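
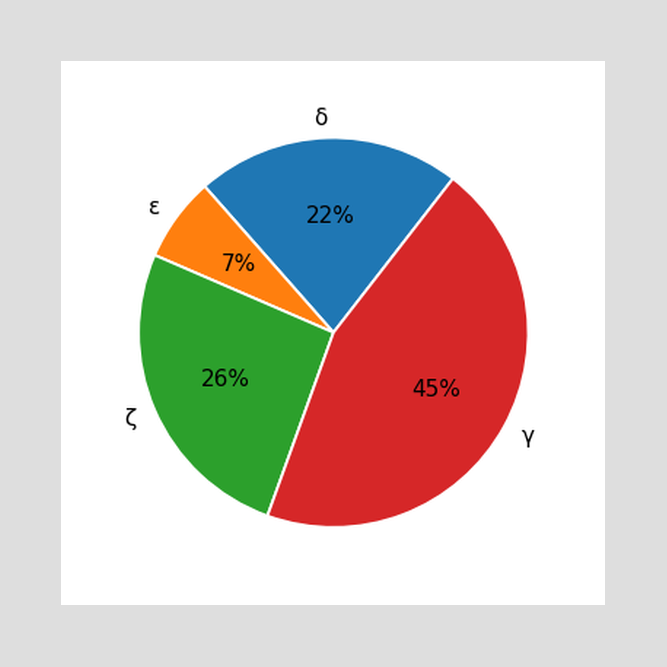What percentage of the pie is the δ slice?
The δ slice takes up 22% of the pie.

22%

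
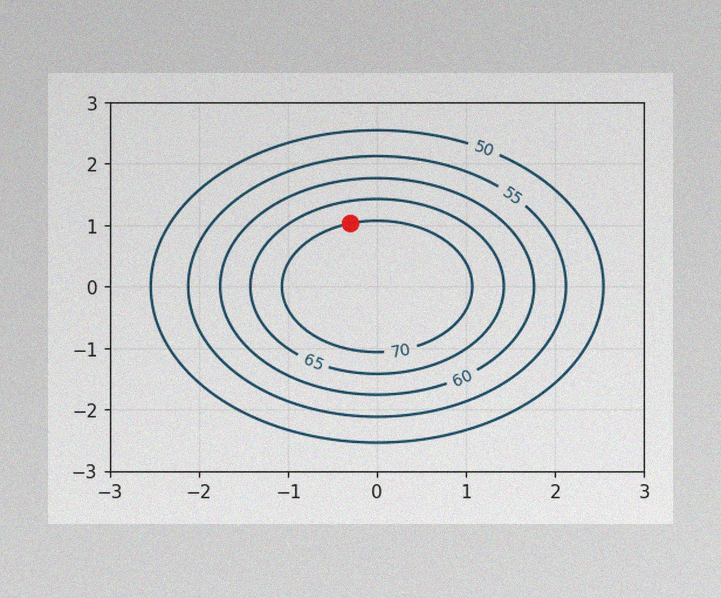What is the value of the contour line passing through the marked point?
70

The image has some photo noise and uneven lighting. The marked point sits on the contour labelled 70.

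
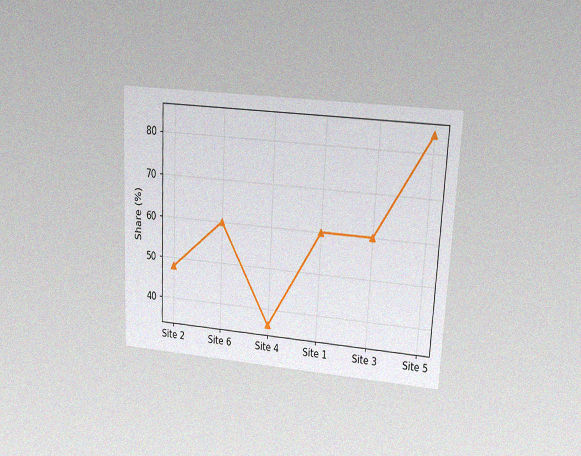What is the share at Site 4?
36%

The chart is tilted about 3° clockwise and viewed at a slight angle, with some photo noise. At Site 4, the line is at 36%.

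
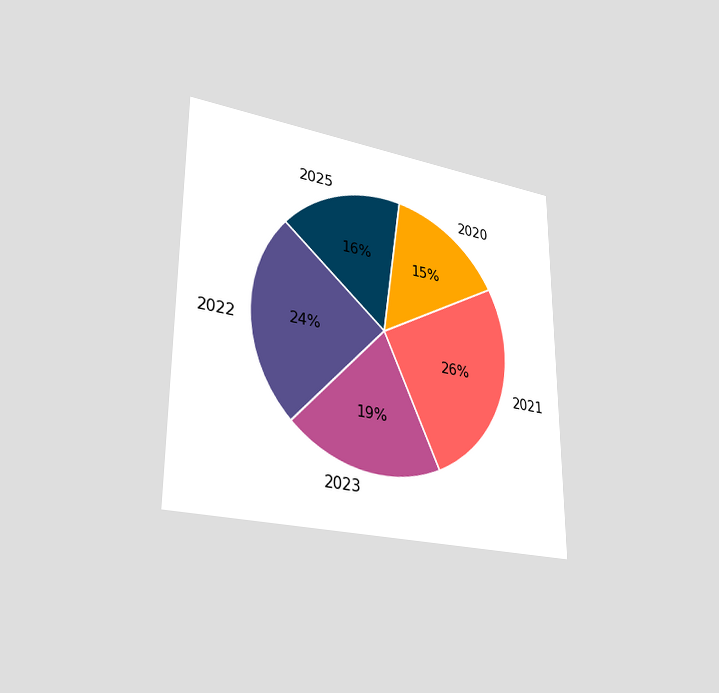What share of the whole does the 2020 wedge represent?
The chart is viewed slightly from the left. The 2020 slice takes up 15% of the pie.

15%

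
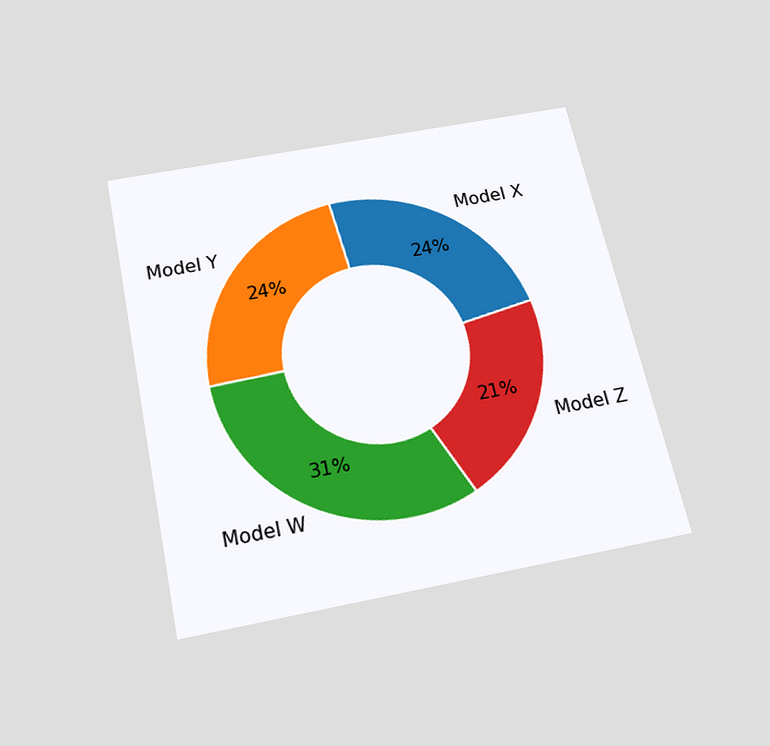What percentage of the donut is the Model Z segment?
The chart is tilted about 12° counter-clockwise and viewed slightly from below. The Model Z segment takes up 21% of the ring.

21%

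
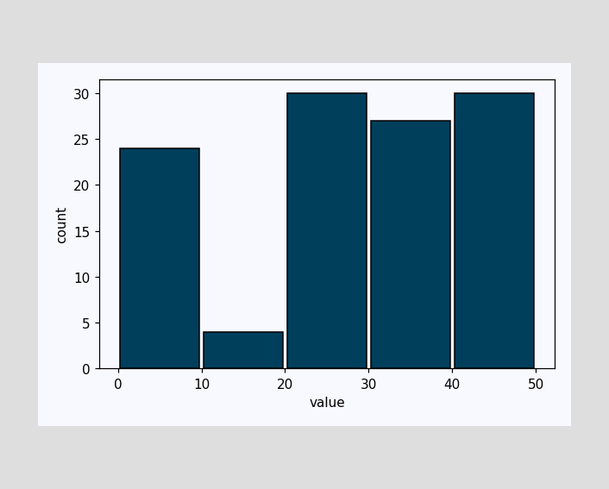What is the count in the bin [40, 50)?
The [40, 50) bin has height 30.

30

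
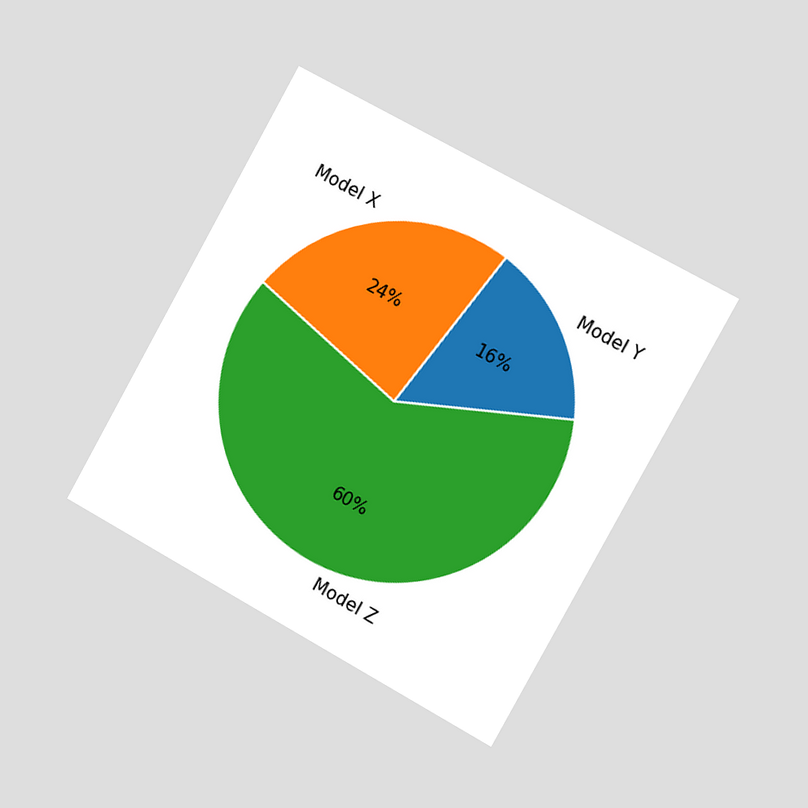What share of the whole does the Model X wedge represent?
24%

The chart is tilted about 29° clockwise and viewed slightly from the right. The Model X slice takes up 24% of the pie.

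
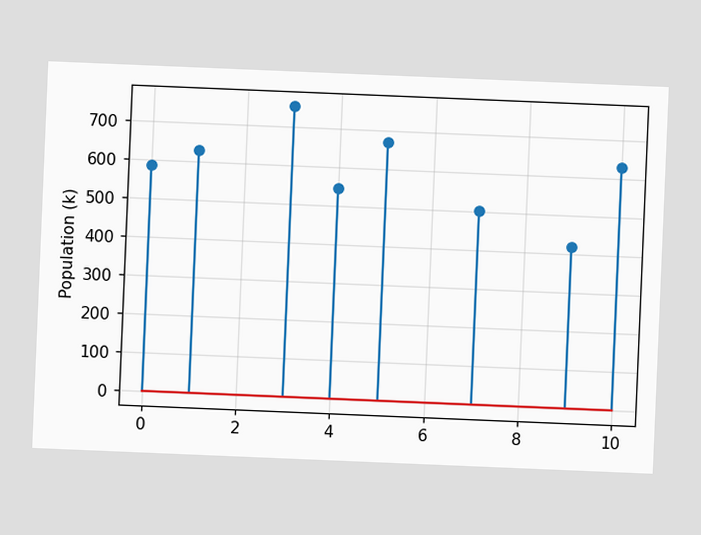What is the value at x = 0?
588k

The chart is tilted about 2° clockwise. The stem at x=0 reaches 588k.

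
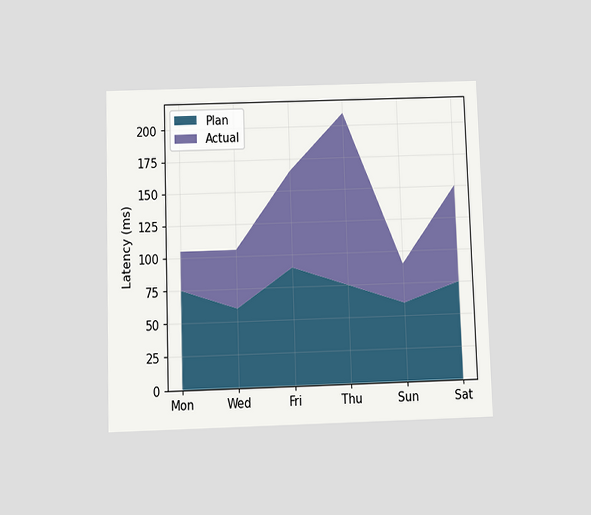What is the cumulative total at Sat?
150ms

The chart is viewed slightly from below. The stacked total at Sat reaches 150ms.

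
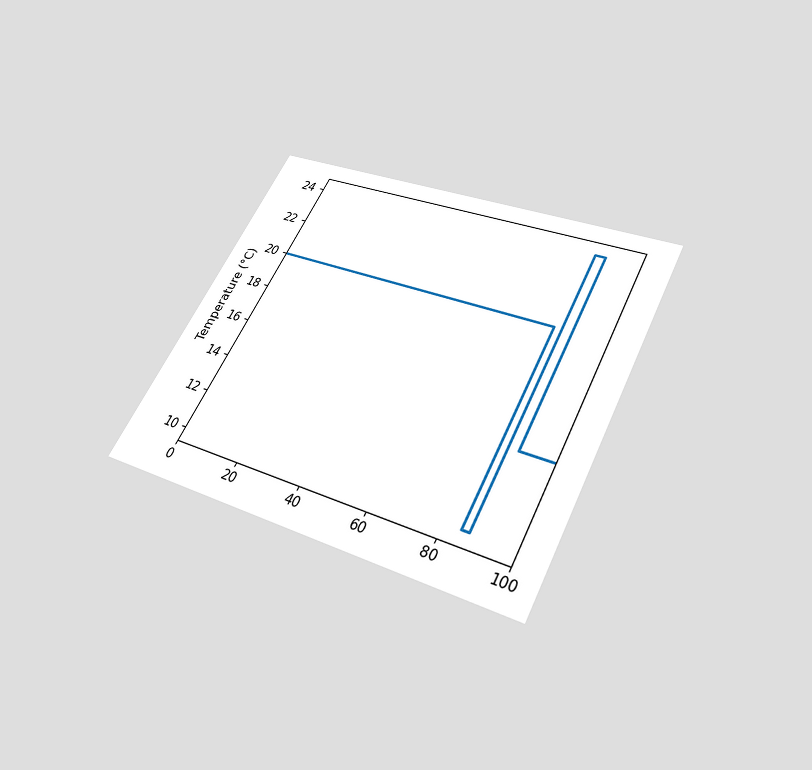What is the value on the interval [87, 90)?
24°C

The chart is tilted about 27° clockwise and viewed slightly from below. On [87, 90) the step sits at 24°C.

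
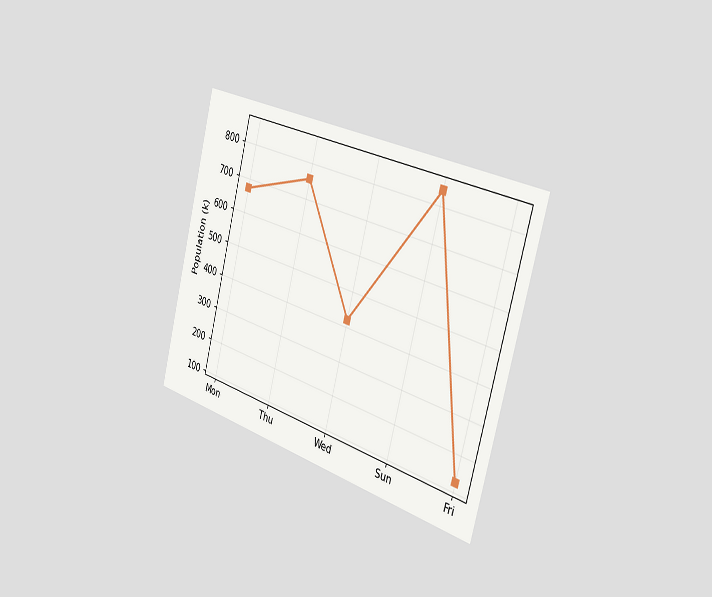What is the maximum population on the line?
840k

The chart is tilted about 15° clockwise and viewed slightly from the right. The highest point is at Sun, and reading across to the y-axis gives 840k.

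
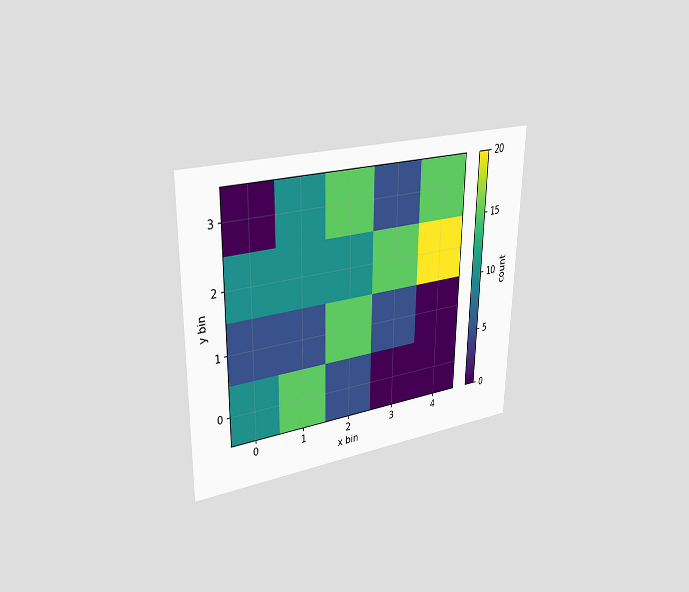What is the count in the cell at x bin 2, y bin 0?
5

The chart is viewed at a slight angle. Matching the cell (2, 0) against the colorbar gives 5.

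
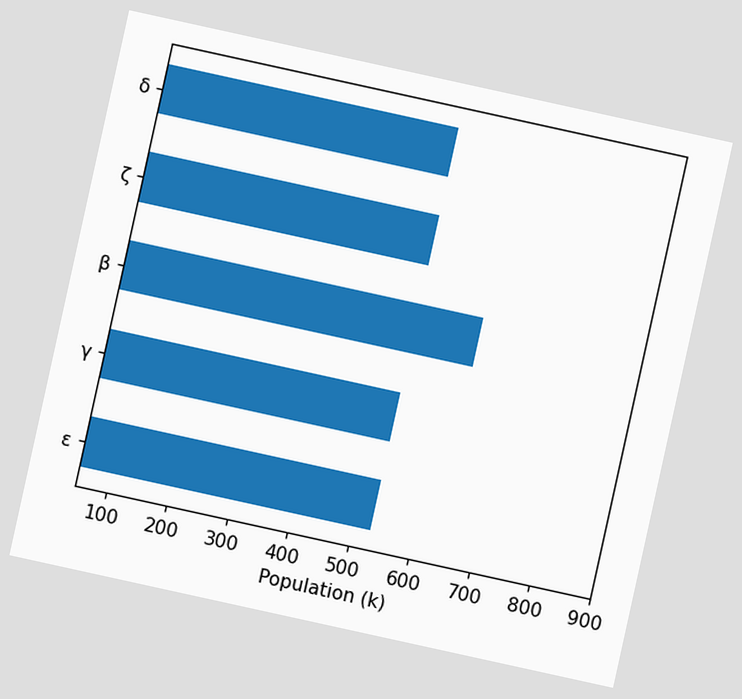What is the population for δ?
The chart is tilted about 12° clockwise. Reading along the chart's x-axis, the δ bar reaches 530k.

530k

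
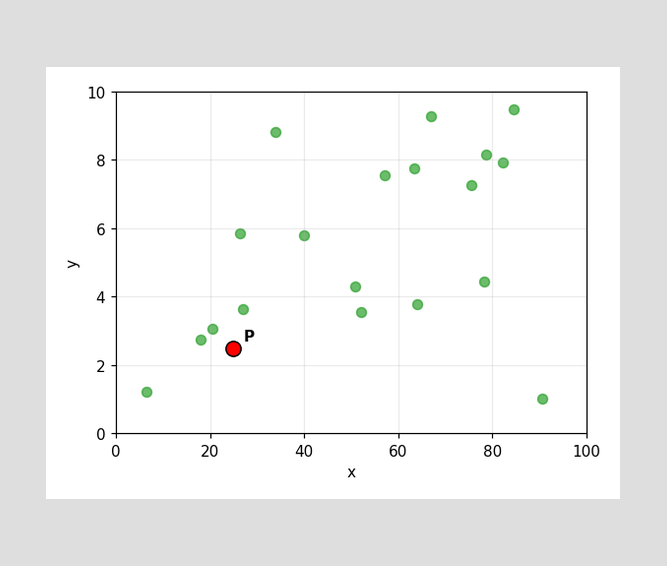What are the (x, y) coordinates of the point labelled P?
(25, 2.5)

Following the gridlines from P to each axis, P sits at (25, 2.5).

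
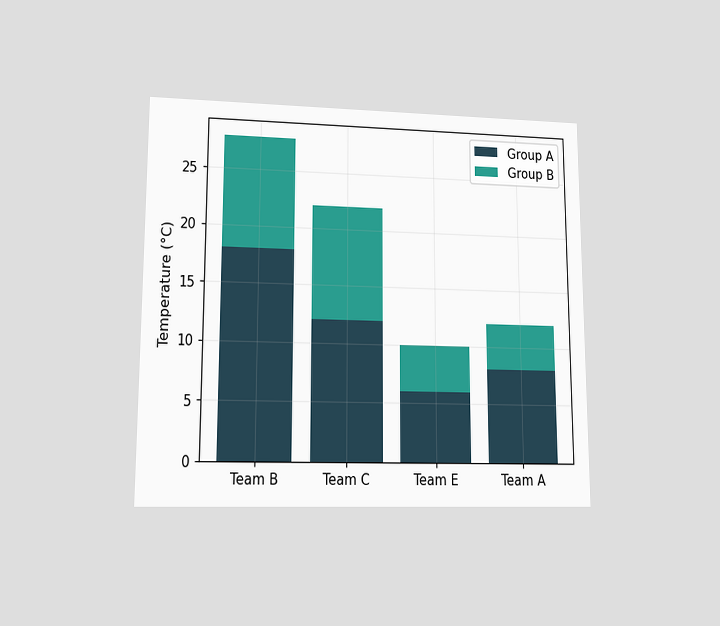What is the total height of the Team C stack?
22°C

The chart is viewed at a slight angle. The Team C stack's top reaches 22°C on the y-axis.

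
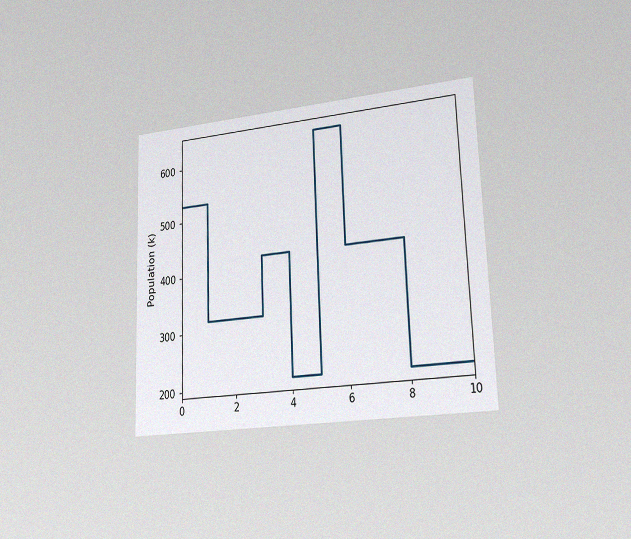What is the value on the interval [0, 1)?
530k

The chart is tilted about 2° counter-clockwise and viewed slightly from the right, with some photo noise. On [0, 1) the step sits at 530k.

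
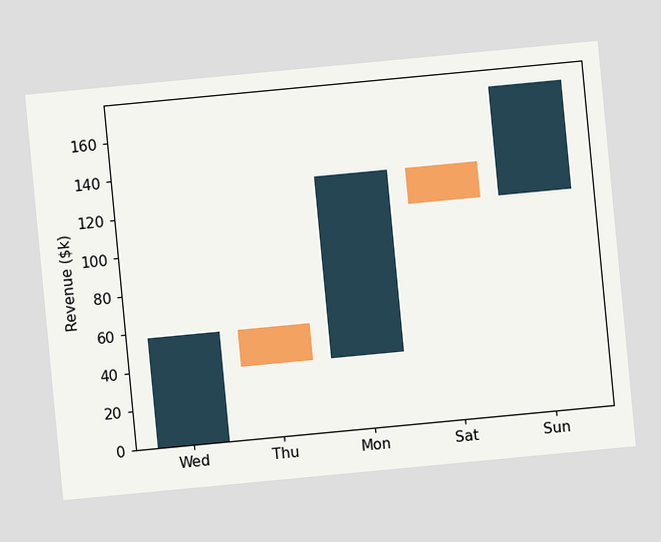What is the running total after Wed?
The chart is tilted about 5° counter-clockwise. After Wed the running total reaches $57k.

$57k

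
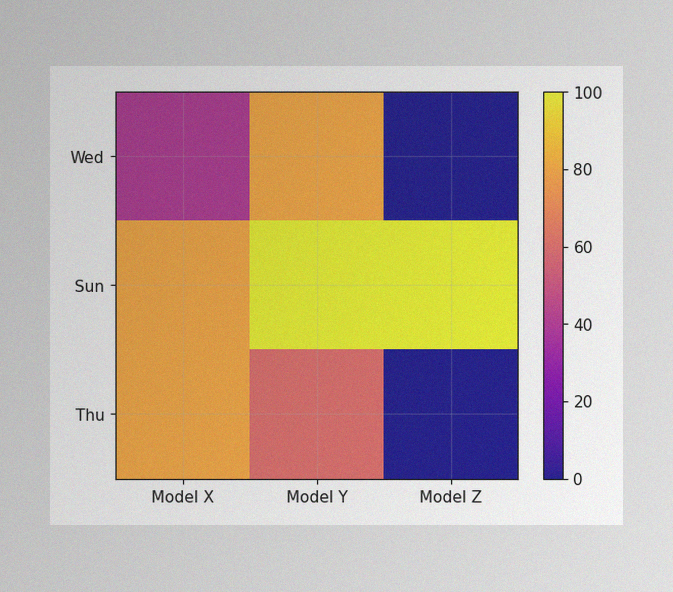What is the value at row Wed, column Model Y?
The image has some photo noise and uneven lighting. Matching cell (Wed, Model Y) against the colorbar gives 80.

80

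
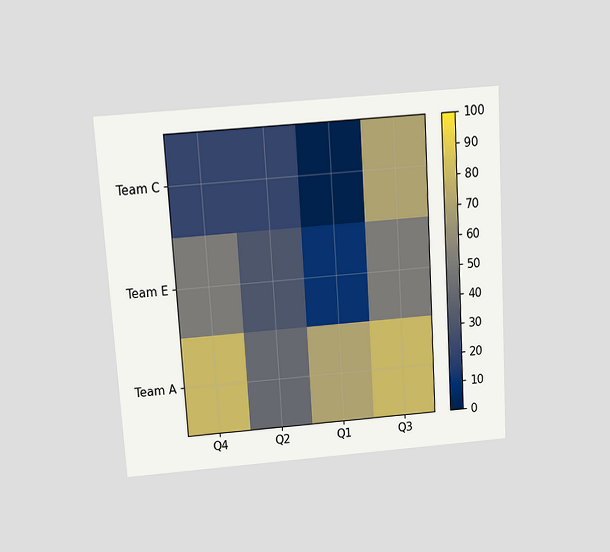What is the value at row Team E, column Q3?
The chart is tilted about 4° counter-clockwise and viewed slightly from above. Matching cell (Team E, Q3) against the colorbar gives 50.

50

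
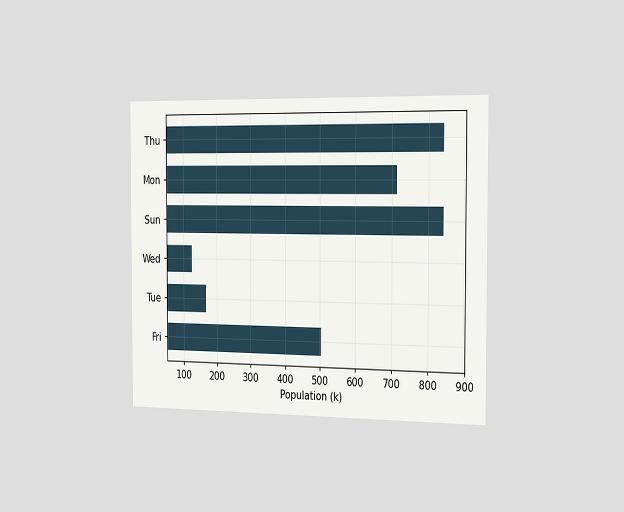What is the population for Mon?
The chart is viewed slightly from the right. Reading along the chart's x-axis, the Mon bar reaches 714k.

714k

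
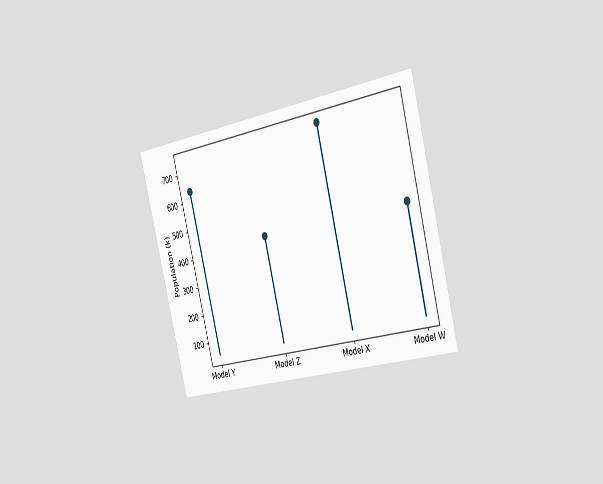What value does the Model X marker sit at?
742k

The chart is tilted about 14° counter-clockwise and viewed slightly from the right. The Model X marker sits at 742k.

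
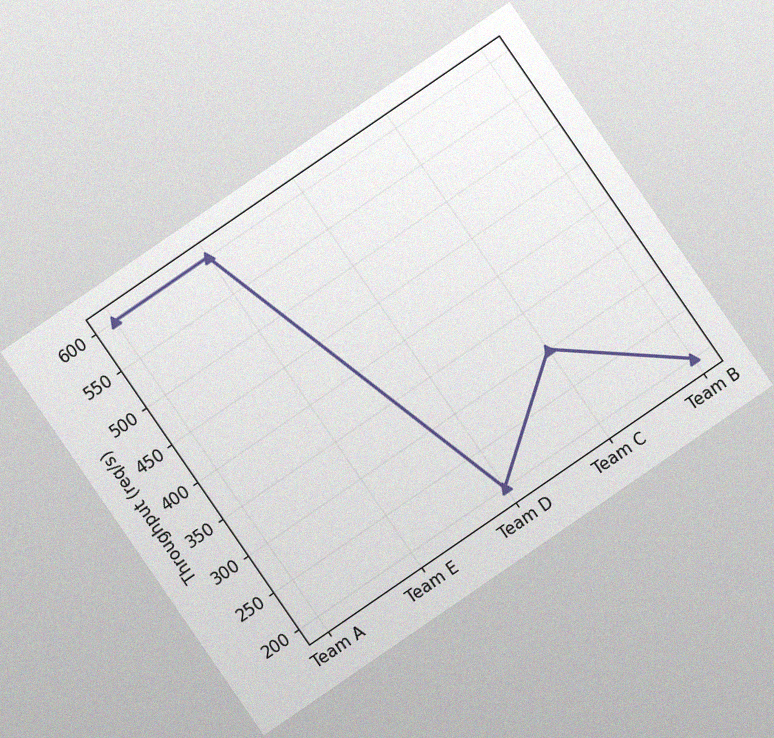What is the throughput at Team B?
200req/s

The chart is tilted about 35° counter-clockwise, with some photo noise. At Team B, the line is at 200req/s.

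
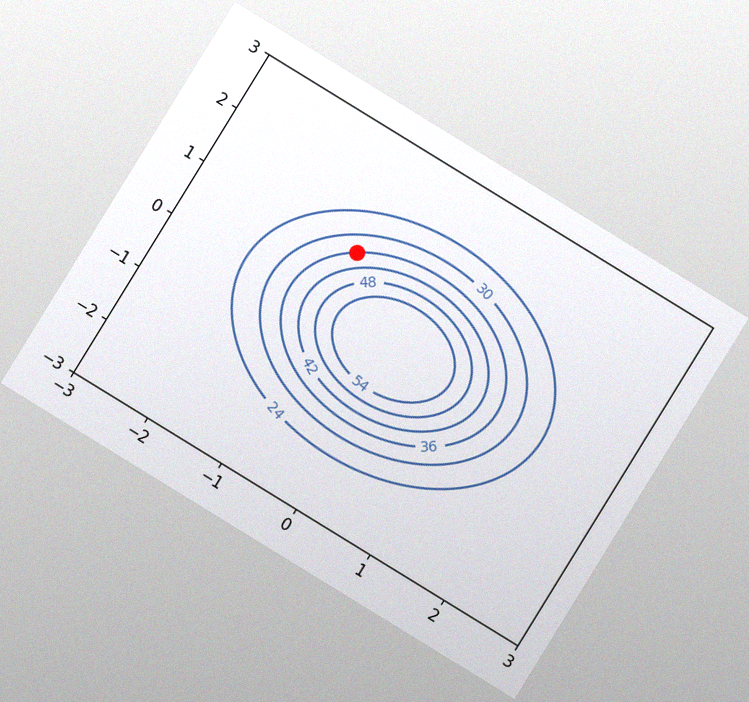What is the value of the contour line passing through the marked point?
36

The chart is tilted about 32° clockwise, with some photo noise. The marked point sits on the contour labelled 36.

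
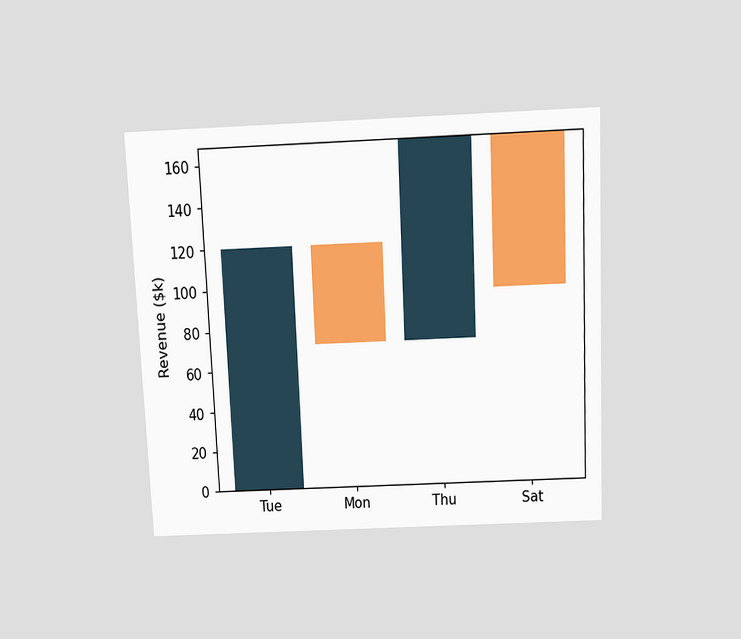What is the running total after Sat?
The chart is tilted about 3° counter-clockwise and viewed slightly from above. After Sat the running total reaches $96k.

$96k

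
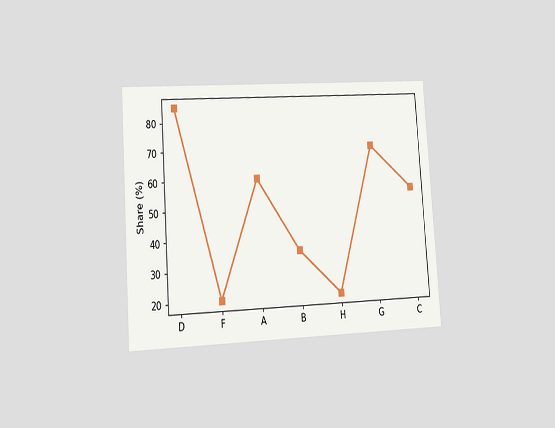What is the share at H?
20%

The chart is tilted about 4° counter-clockwise and viewed slightly from the left. At H, the line is at 20%.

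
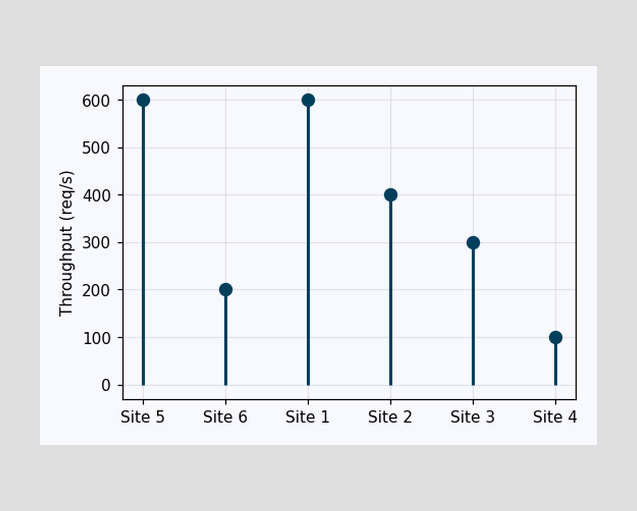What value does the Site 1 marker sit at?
The Site 1 marker sits at 600req/s.

600req/s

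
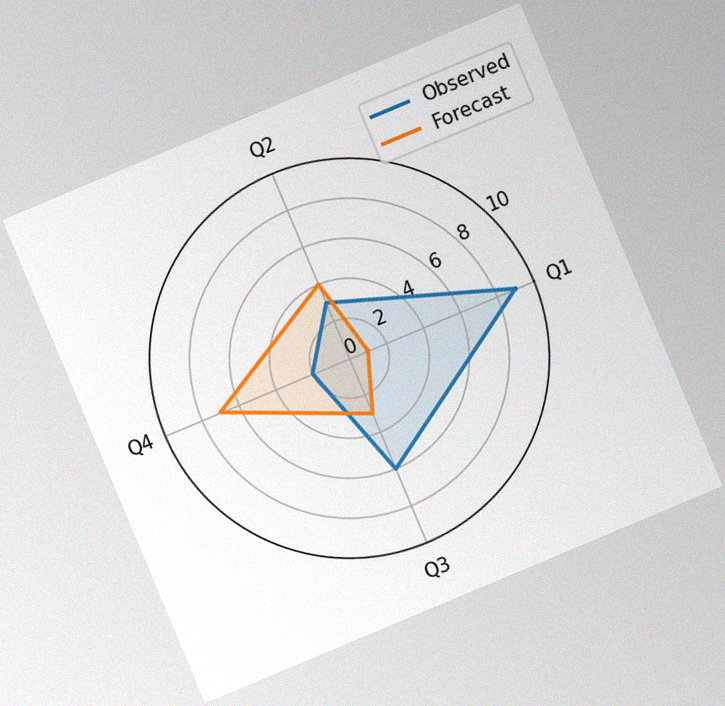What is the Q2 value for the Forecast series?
The chart is tilted about 23° counter-clockwise, with some photo noise. On the Q2 axis, Forecast reaches 4.

4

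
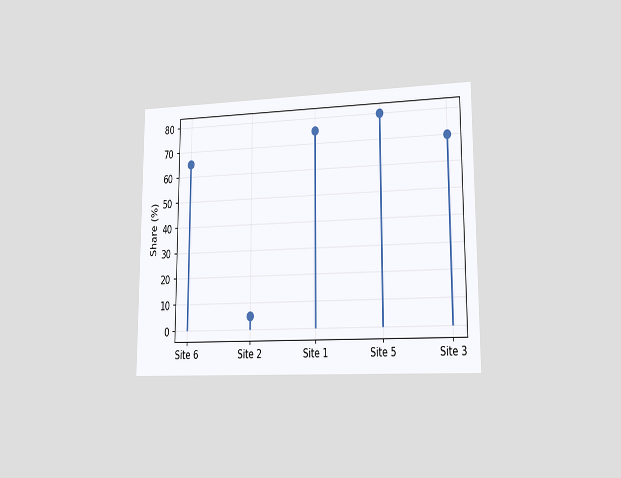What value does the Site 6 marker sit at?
65%

The chart is viewed slightly from the right. The Site 6 marker sits at 65%.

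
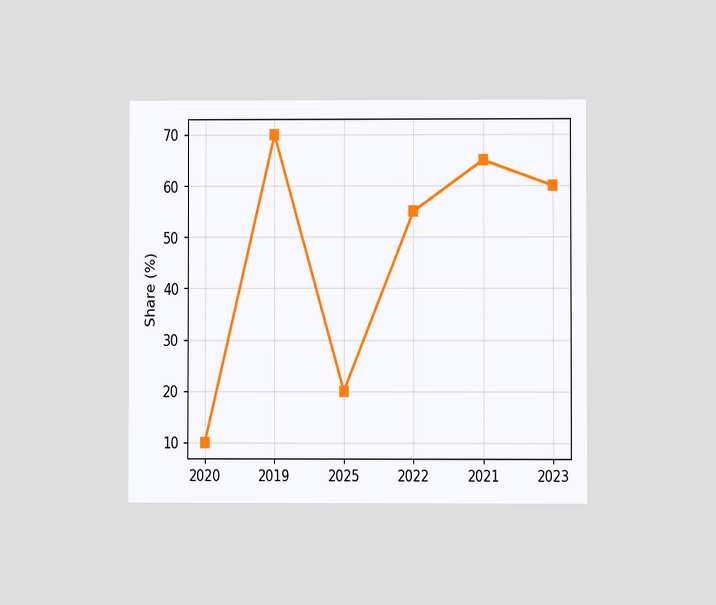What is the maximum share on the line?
The chart is viewed at a slight angle. The highest point is at 2019, and reading across to the y-axis gives 70%.

70%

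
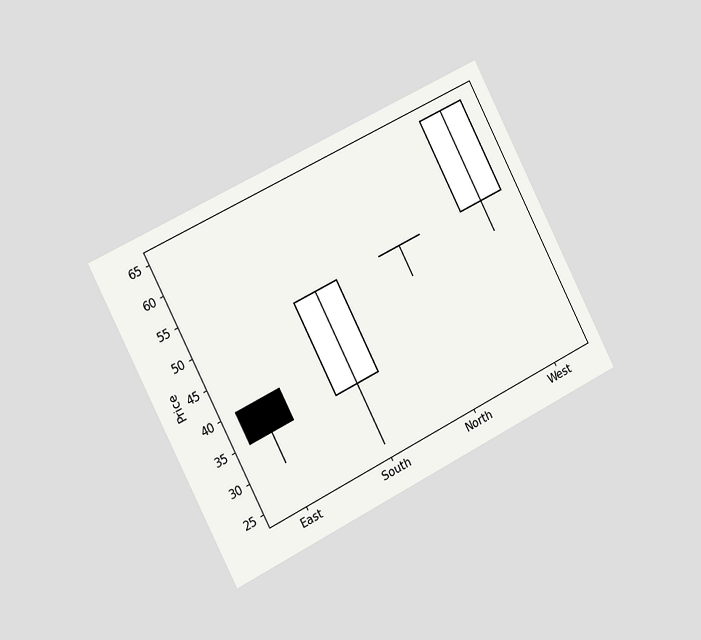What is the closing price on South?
50

The chart is tilted about 27° counter-clockwise and viewed slightly from the left. The South candle closes at 50.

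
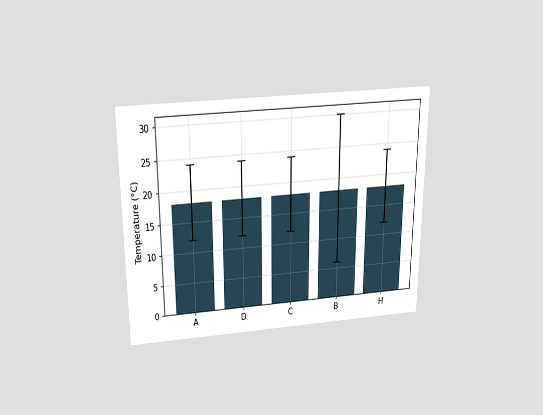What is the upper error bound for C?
24°C

The chart is viewed slightly from above. The C bar's upper whisker reaches 24°C.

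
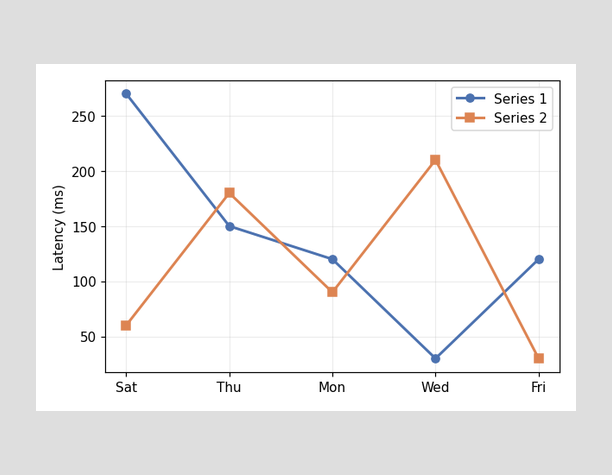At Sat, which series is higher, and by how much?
Series 1, by 210ms

At Sat, Series 1 sits above the other line by 210ms.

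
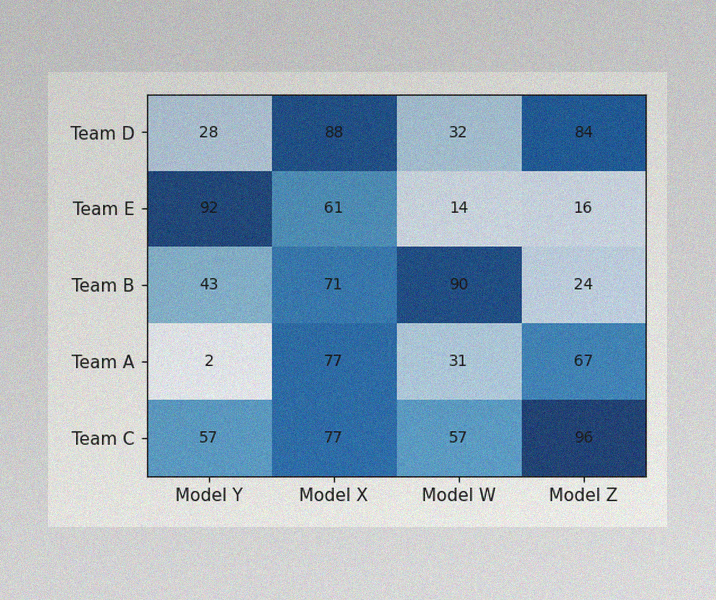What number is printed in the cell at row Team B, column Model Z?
24

The image has some photo noise and uneven lighting. The (Team B, Model Z) cell reads 24.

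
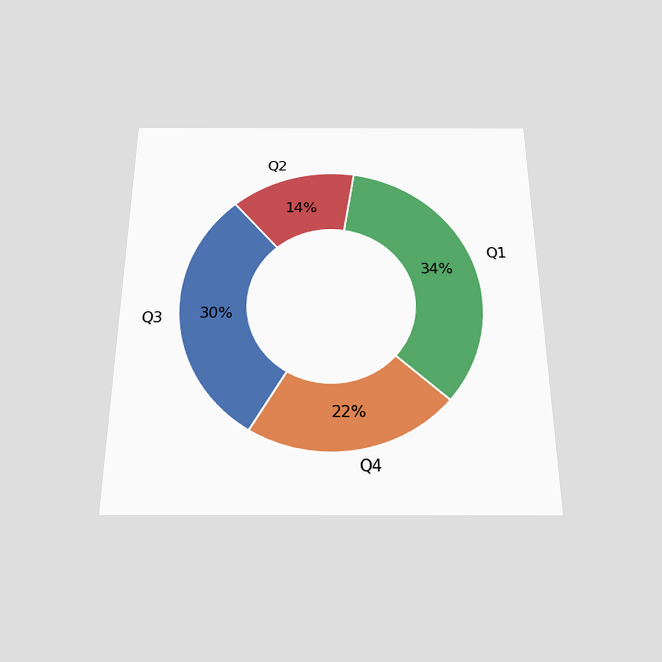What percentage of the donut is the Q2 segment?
The chart is viewed slightly from below. The Q2 segment takes up 14% of the ring.

14%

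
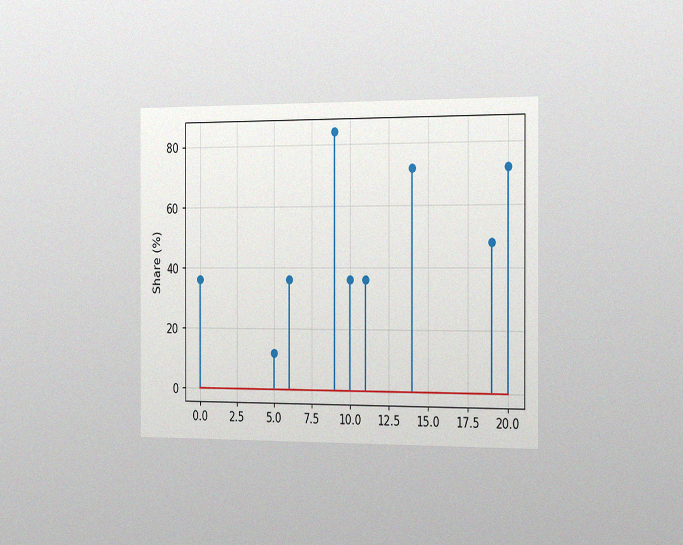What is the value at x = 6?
The chart is viewed slightly from the right, with some photo noise. The stem at x=6 reaches 36%.

36%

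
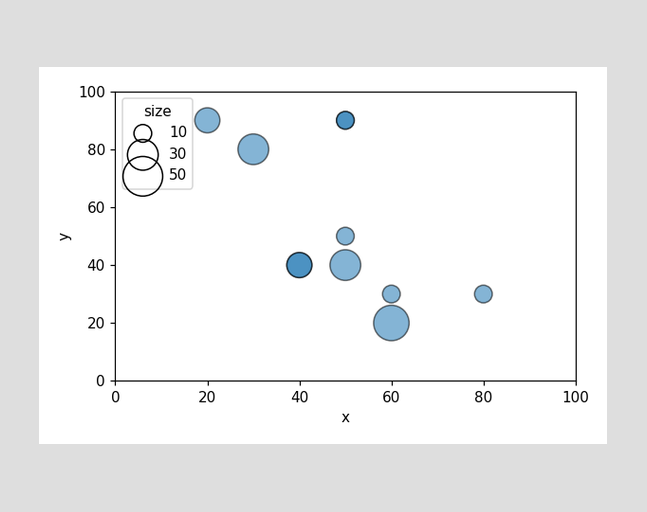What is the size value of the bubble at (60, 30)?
Matching the bubble at (60, 30) against the size legend gives 10.

10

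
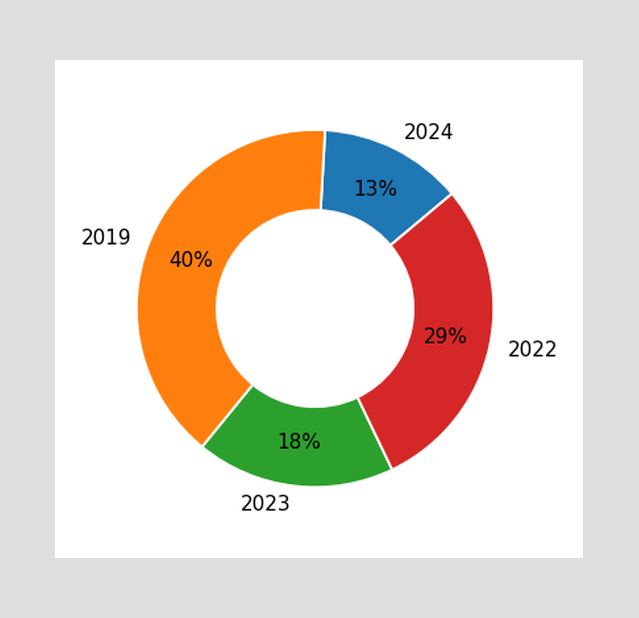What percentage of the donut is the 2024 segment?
The 2024 segment takes up 13% of the ring.

13%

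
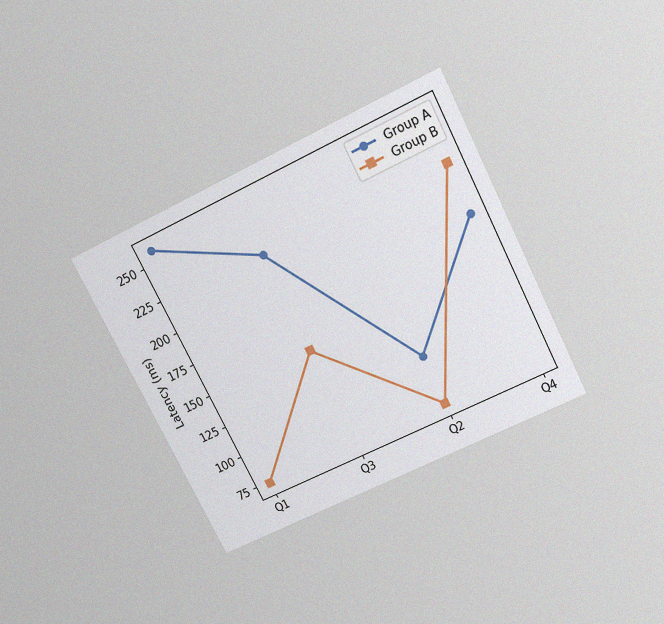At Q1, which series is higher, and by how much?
The chart is tilted about 27° counter-clockwise and viewed slightly from above, with some photo noise. At Q1, Group A sits above the other line by 185ms.

Group A, by 185ms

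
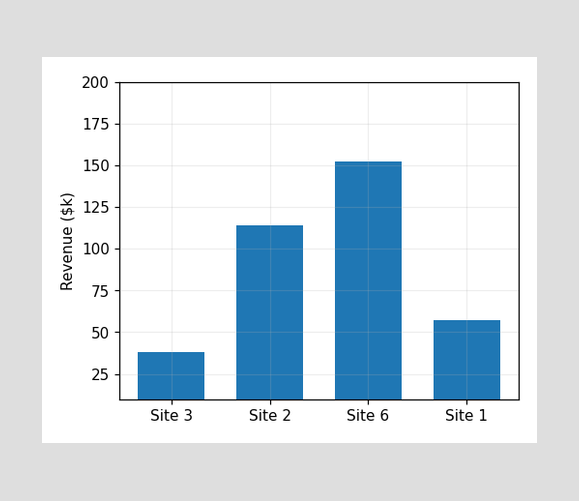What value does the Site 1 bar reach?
Reading along the chart's y-axis, the Site 1 bar reaches $57k.

$57k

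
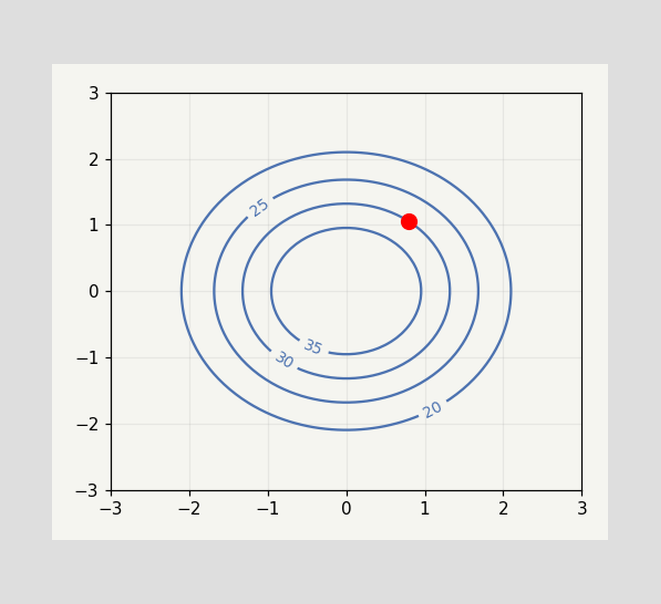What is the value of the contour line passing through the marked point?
30

The marked point sits on the contour labelled 30.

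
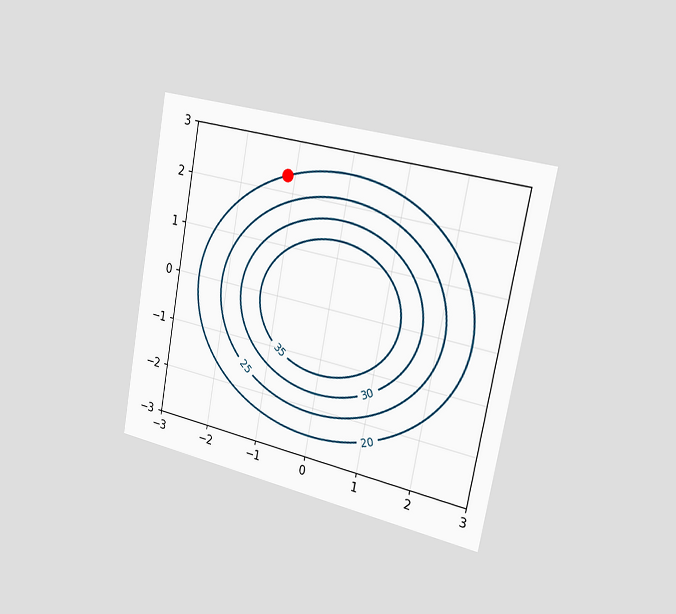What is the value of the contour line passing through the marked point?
The chart is tilted about 11° clockwise and viewed slightly from the right. The marked point sits on the contour labelled 20.

20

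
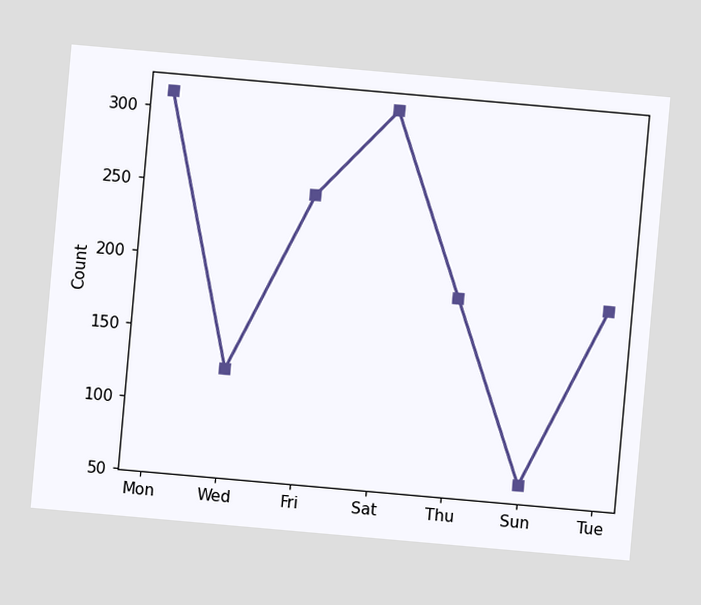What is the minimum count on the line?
The chart is tilted about 5° clockwise. The lowest point is at Sun, and reading across to the y-axis gives 62.

62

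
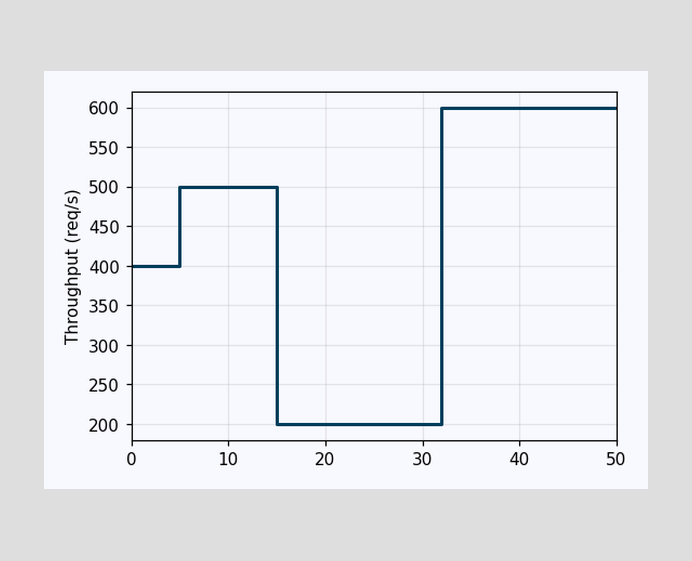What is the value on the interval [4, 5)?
400req/s

On [4, 5) the step sits at 400req/s.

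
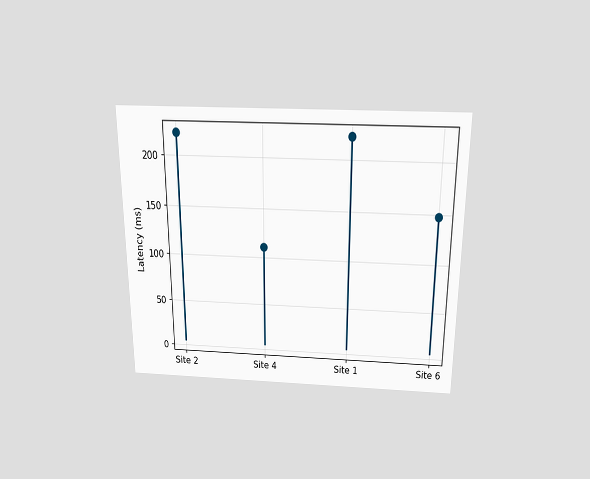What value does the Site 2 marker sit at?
The chart is viewed slightly from above. The Site 2 marker sits at 222ms.

222ms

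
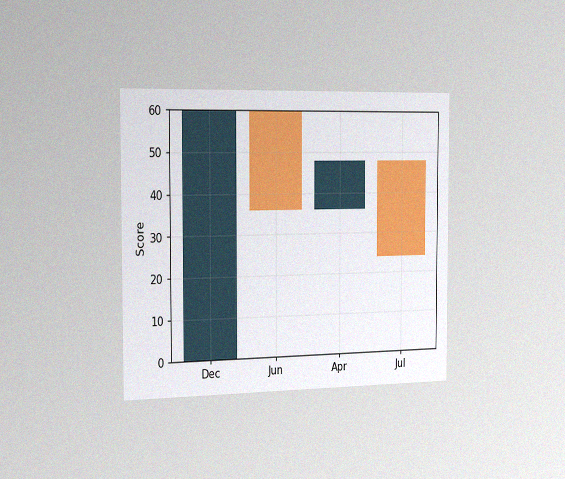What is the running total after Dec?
60

The chart is viewed slightly from the left, with some photo noise. After Dec the running total reaches 60.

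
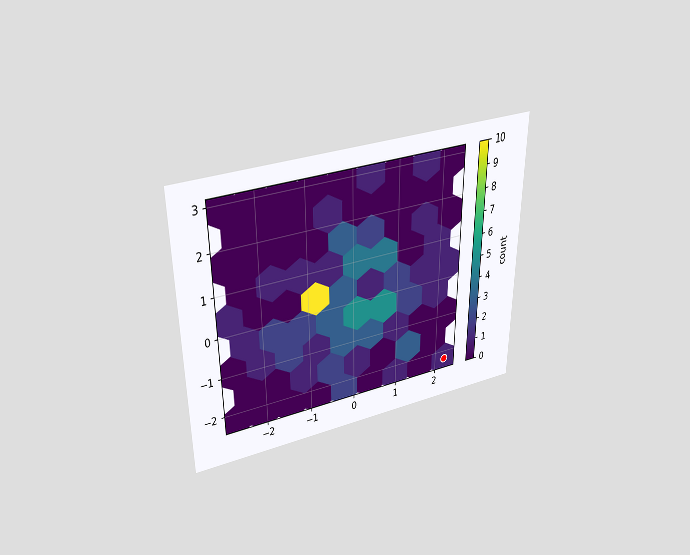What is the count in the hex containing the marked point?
The chart is viewed slightly from above. The marked hex reads 1 on the colorbar.

1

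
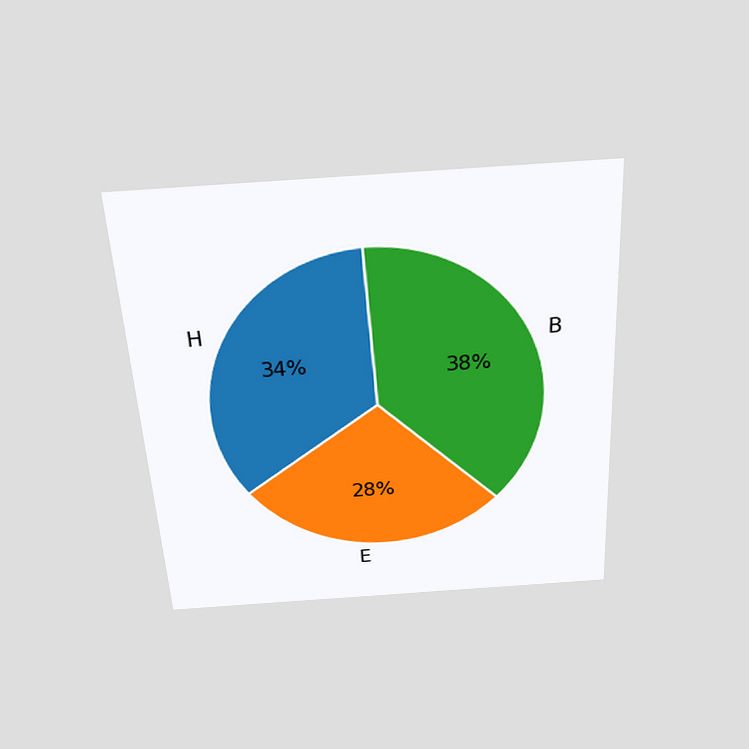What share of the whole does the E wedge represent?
The chart is tilted about 3° counter-clockwise and viewed slightly from above. The E slice takes up 28% of the pie.

28%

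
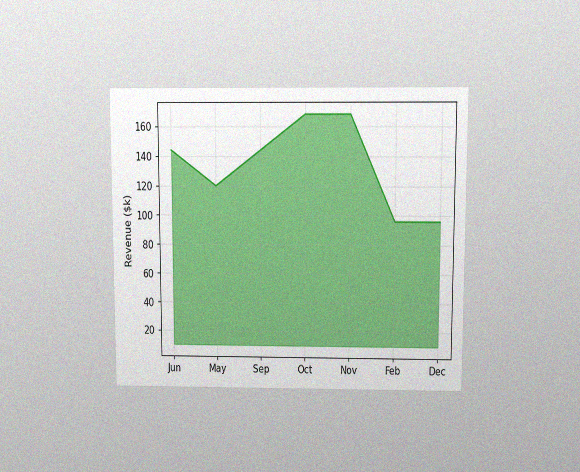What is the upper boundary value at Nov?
$168k

The chart is viewed slightly from above, with some photo noise. At Nov the upper boundary is at $168k.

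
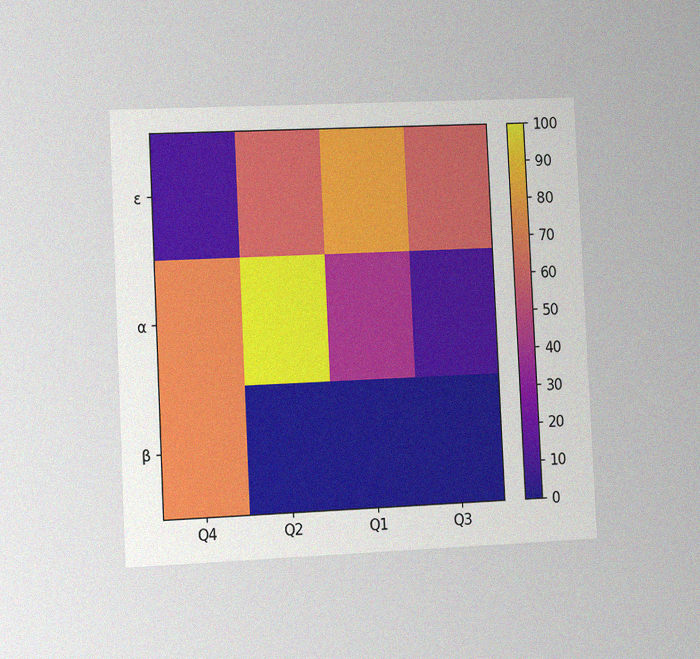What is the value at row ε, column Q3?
60

The chart is tilted about 3° counter-clockwise and viewed slightly from the left, with some photo noise. Matching cell (ε, Q3) against the colorbar gives 60.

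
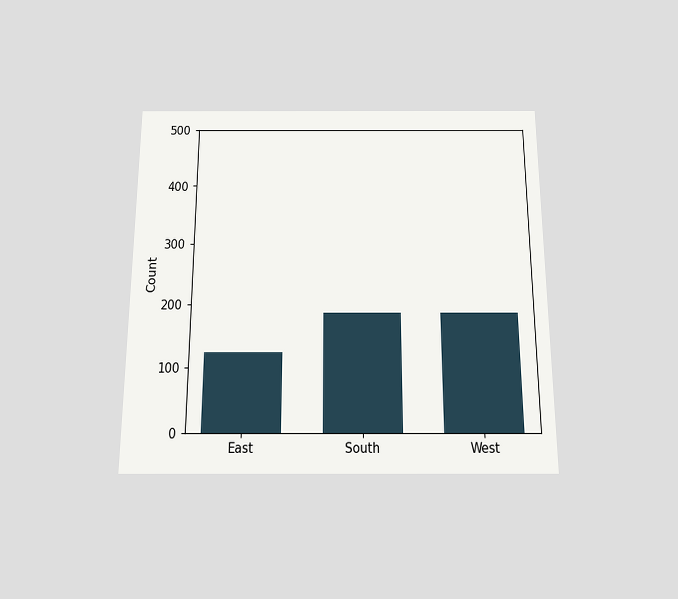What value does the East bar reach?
The chart is viewed slightly from below. Reading along the chart's y-axis, the East bar reaches 124.

124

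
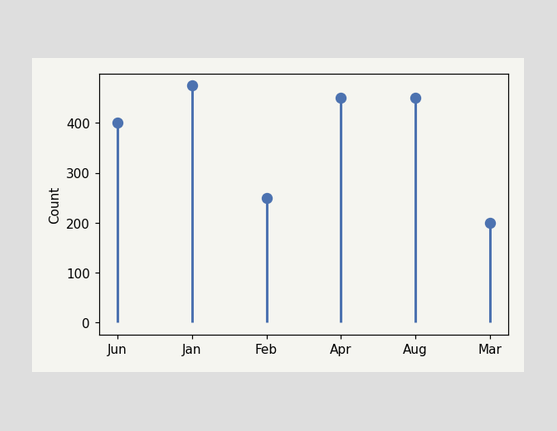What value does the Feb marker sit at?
250

The Feb marker sits at 250.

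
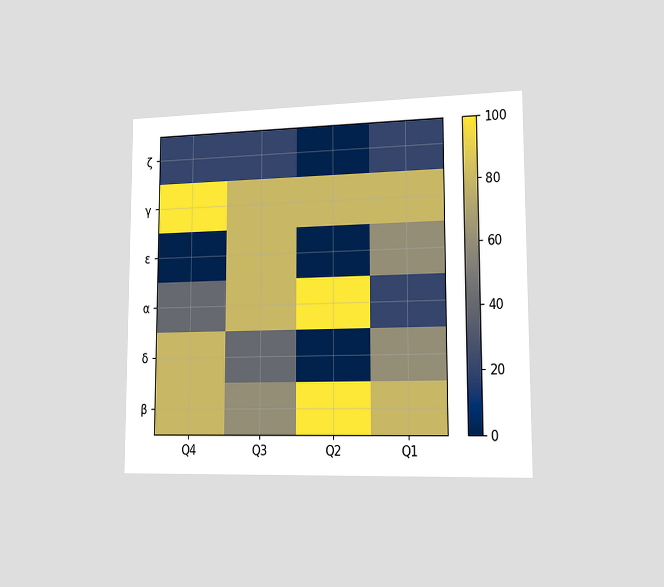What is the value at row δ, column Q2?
The chart is viewed slightly from the right. Matching cell (δ, Q2) against the colorbar gives 0.

0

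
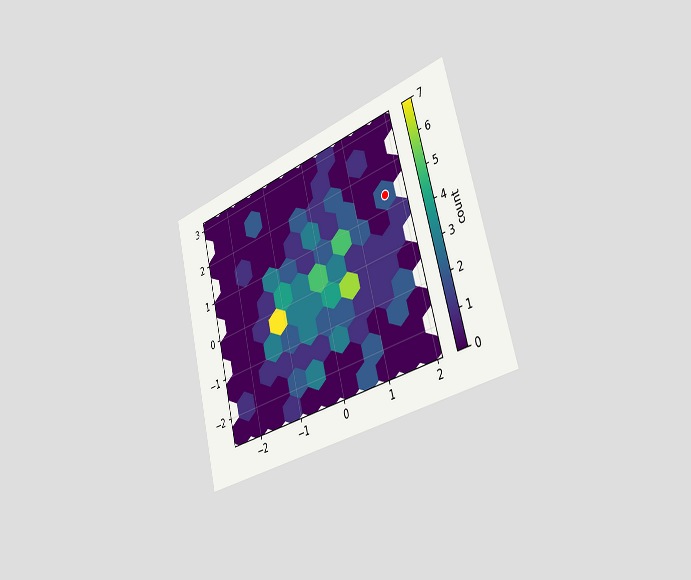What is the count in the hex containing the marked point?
2

The chart is tilted about 15° counter-clockwise and viewed slightly from the right. The marked hex reads 2 on the colorbar.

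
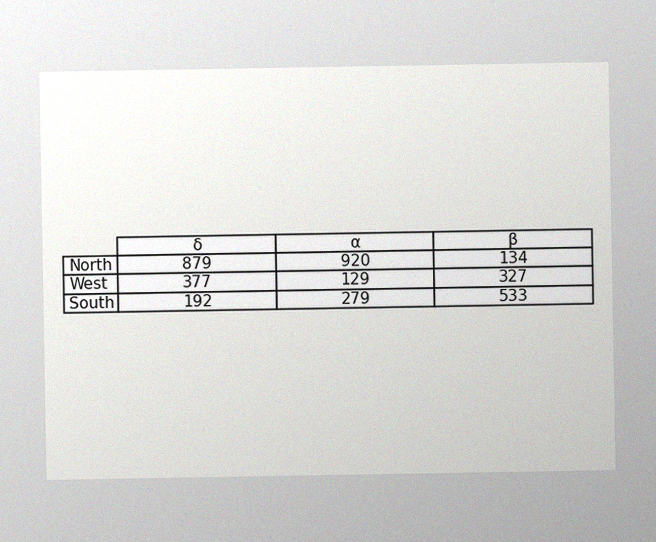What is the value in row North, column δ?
The image has some photo noise and uneven lighting. The (North, δ) cell reads 879.

879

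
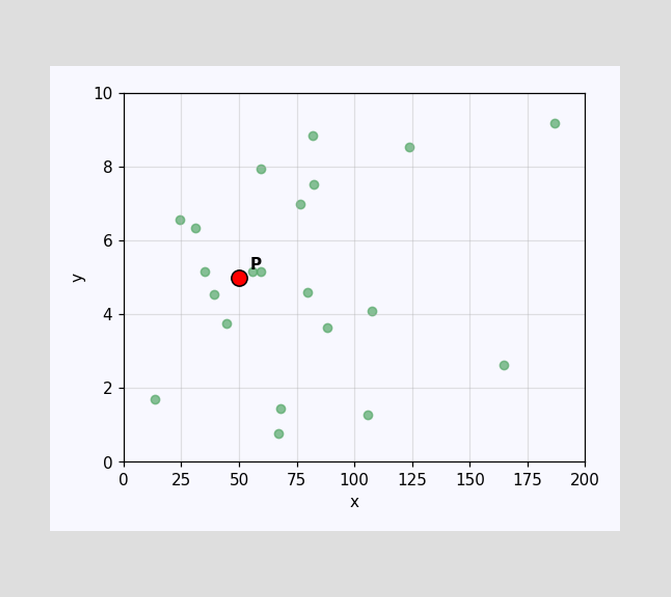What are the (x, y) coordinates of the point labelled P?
Following the gridlines from P to each axis, P sits at (50, 5).

(50, 5)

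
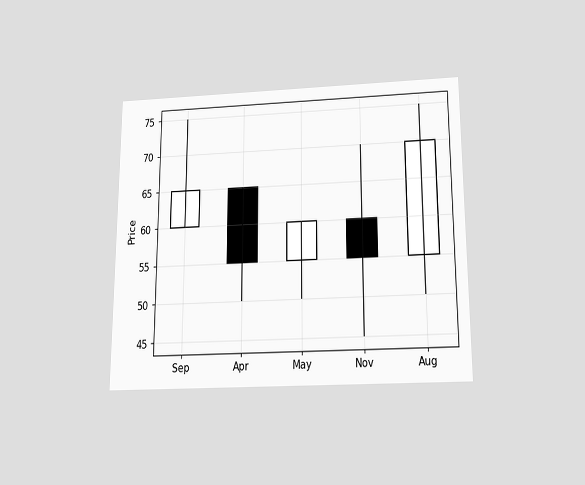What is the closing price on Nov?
55

The chart is viewed slightly from below. The Nov candle closes at 55.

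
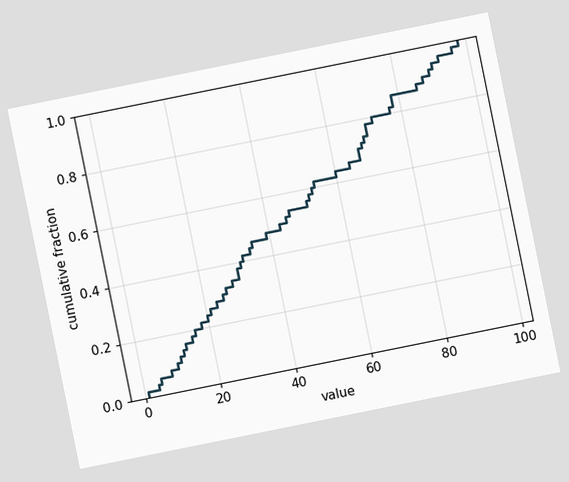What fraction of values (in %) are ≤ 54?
The chart is tilted about 11° counter-clockwise. At x=54 the ECDF step is at 62%.

62%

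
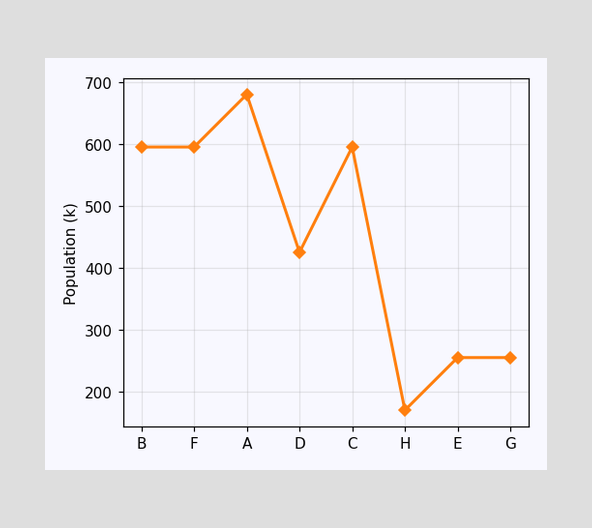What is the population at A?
680k

At A, the line is at 680k.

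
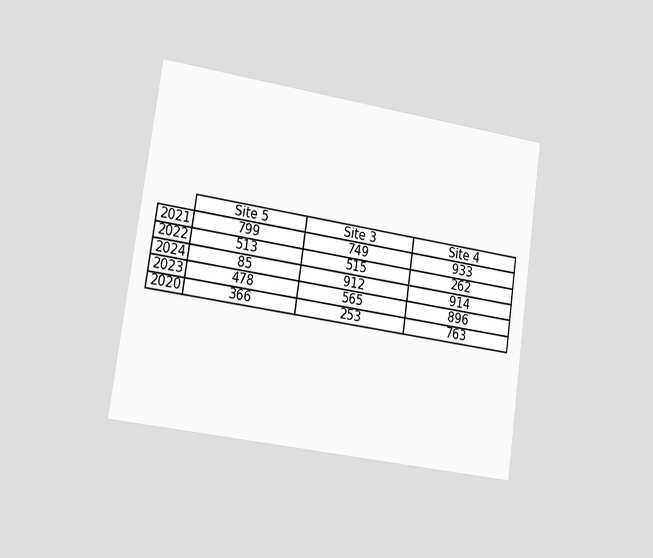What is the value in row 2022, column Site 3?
The chart is tilted about 8° clockwise and viewed slightly from the left. The (2022, Site 3) cell reads 515.

515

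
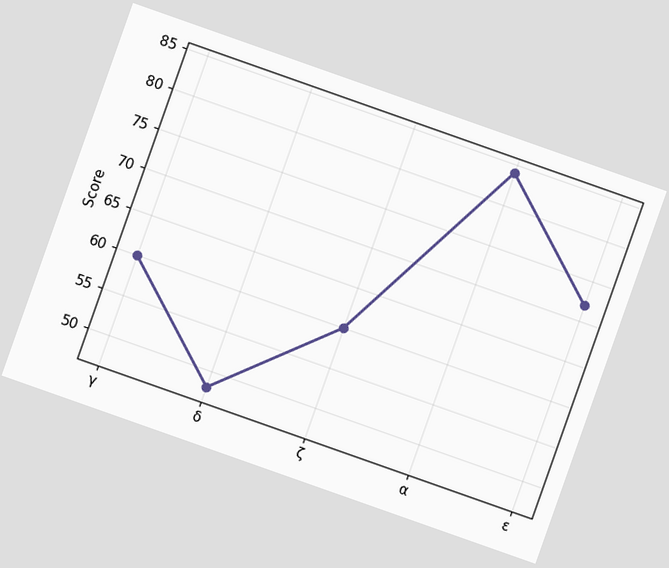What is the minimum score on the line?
The chart is tilted about 19° clockwise. The lowest point is at δ, and reading across to the y-axis gives 48.

48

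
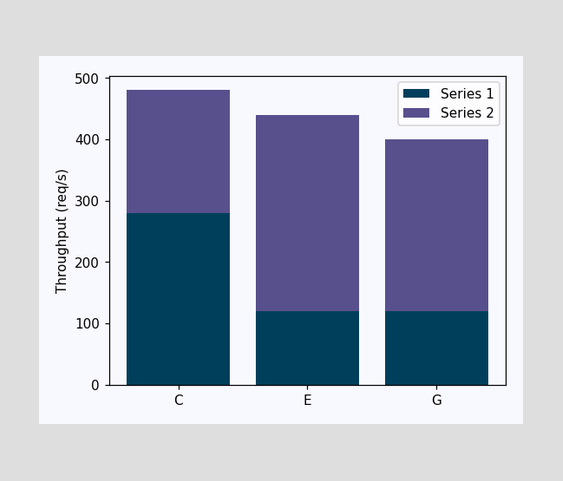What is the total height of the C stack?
480req/s

The C stack's top reaches 480req/s on the y-axis.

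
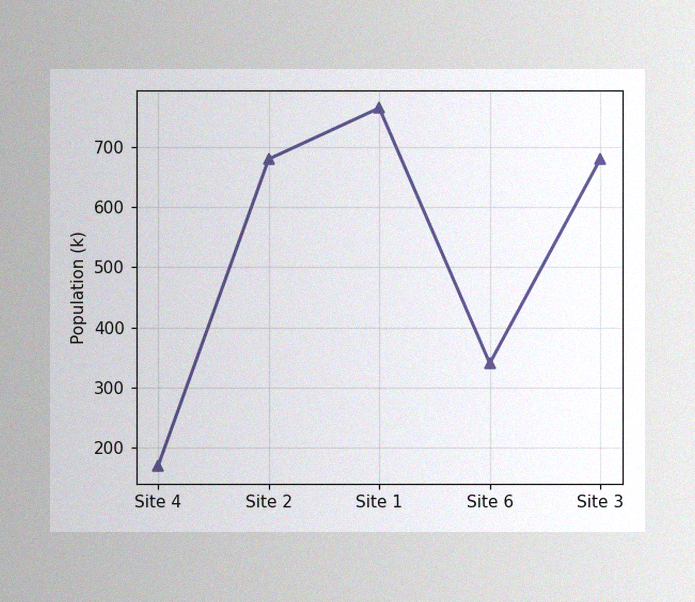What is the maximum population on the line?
The image has some photo noise and uneven lighting. The highest point is at Site 1, and reading across to the y-axis gives 765k.

765k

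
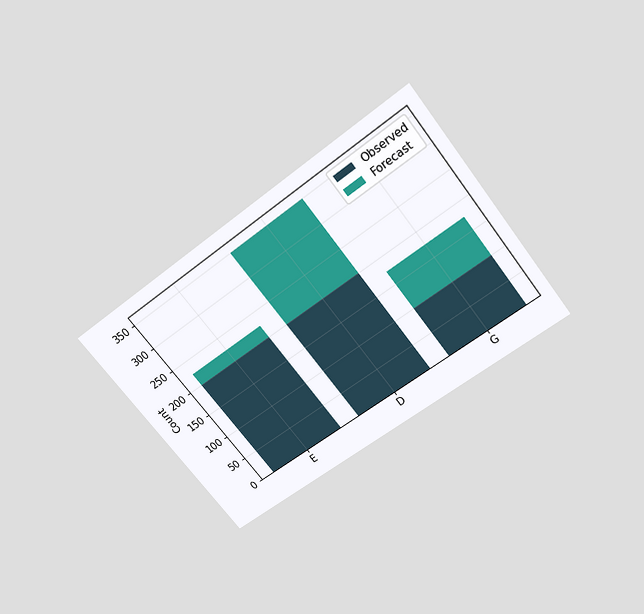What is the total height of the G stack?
175

The chart is tilted about 38° counter-clockwise and viewed slightly from above. The G stack's top reaches 175 on the y-axis.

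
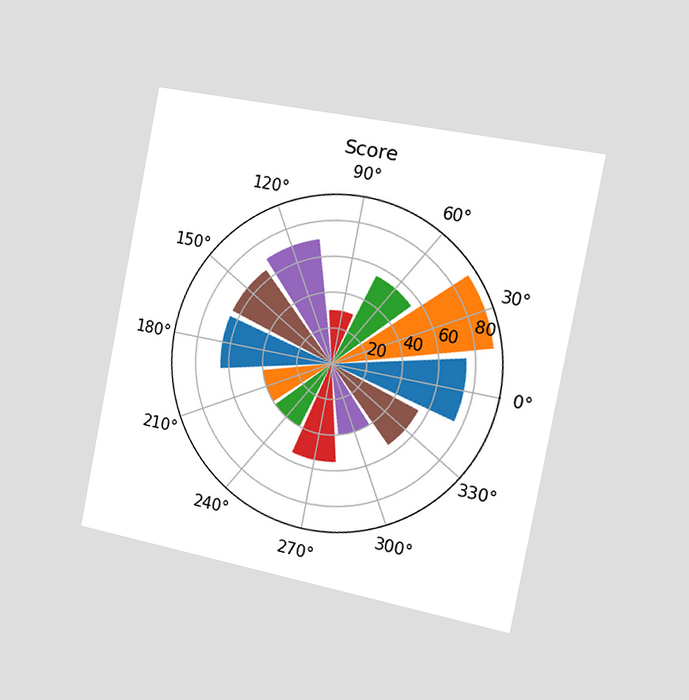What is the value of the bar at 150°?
65

The chart is tilted about 11° clockwise and viewed slightly from the right. The bar at 150° reaches 65 on the radial axis.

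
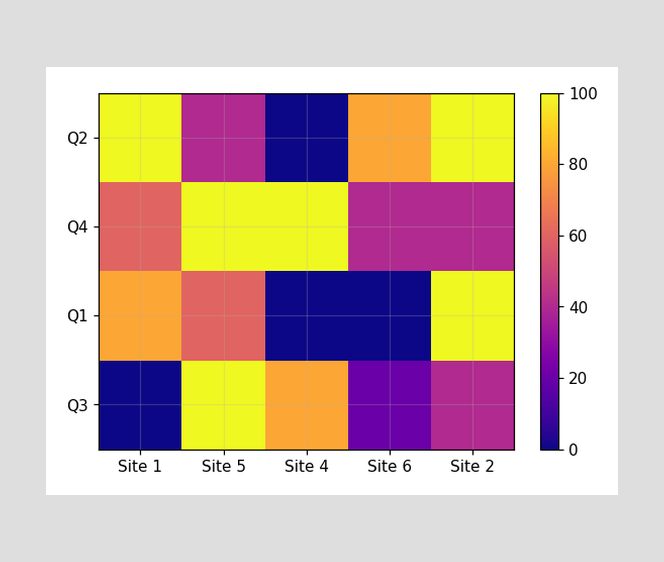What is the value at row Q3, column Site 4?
80

Matching cell (Q3, Site 4) against the colorbar gives 80.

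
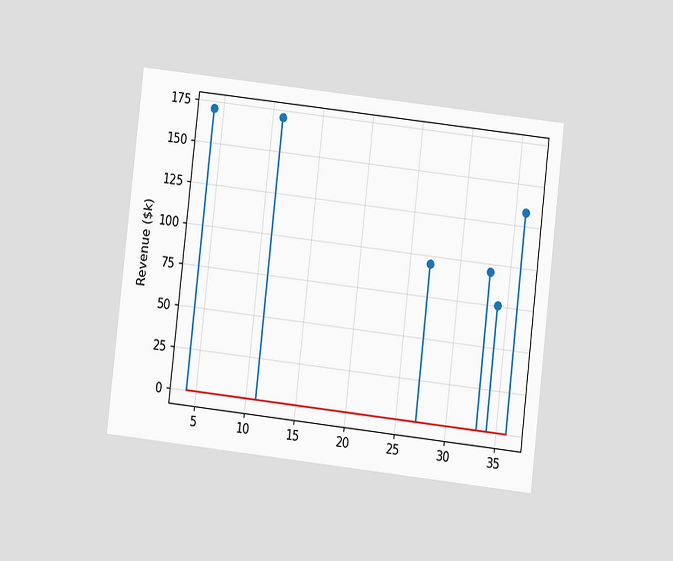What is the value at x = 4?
The chart is tilted about 7° clockwise and viewed at a slight angle. The stem at x=4 reaches $171k.

$171k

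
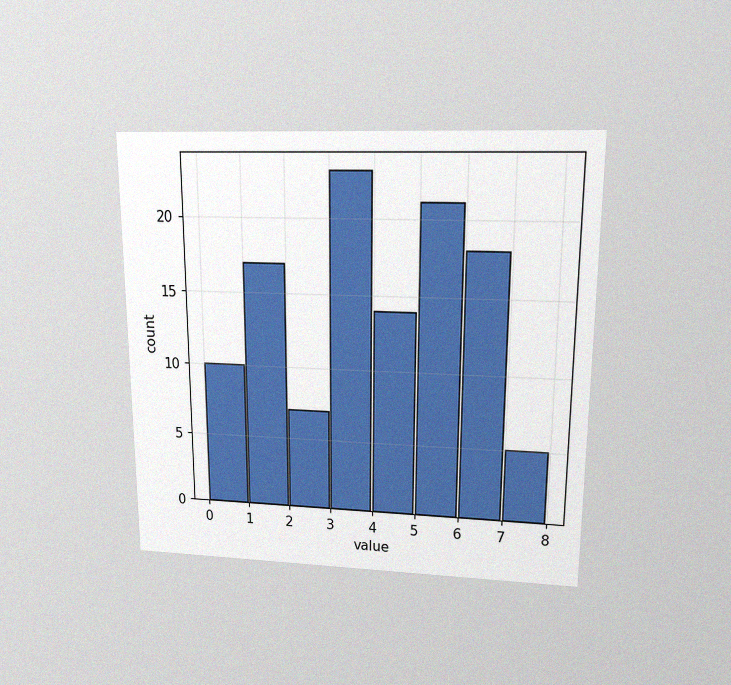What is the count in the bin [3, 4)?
The chart is viewed at a slight angle, with some photo noise. The [3, 4) bin has height 23.

23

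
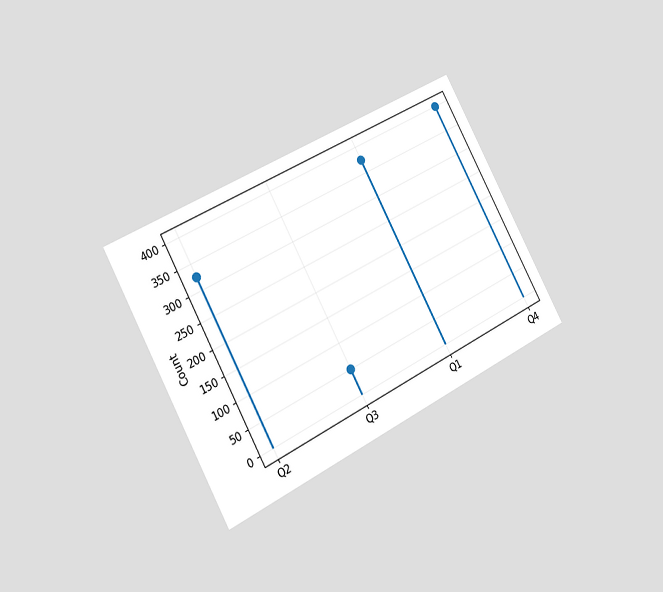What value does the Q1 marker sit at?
The chart is tilted about 28° counter-clockwise and viewed slightly from the left. The Q1 marker sits at 375.

375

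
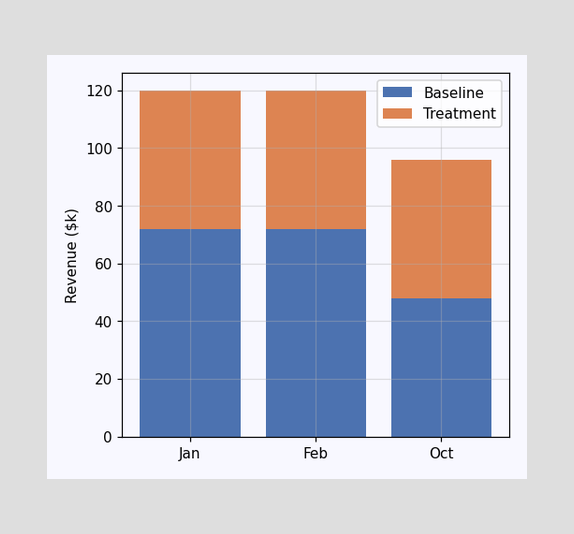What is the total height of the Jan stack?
$120k

The Jan stack's top reaches $120k on the y-axis.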